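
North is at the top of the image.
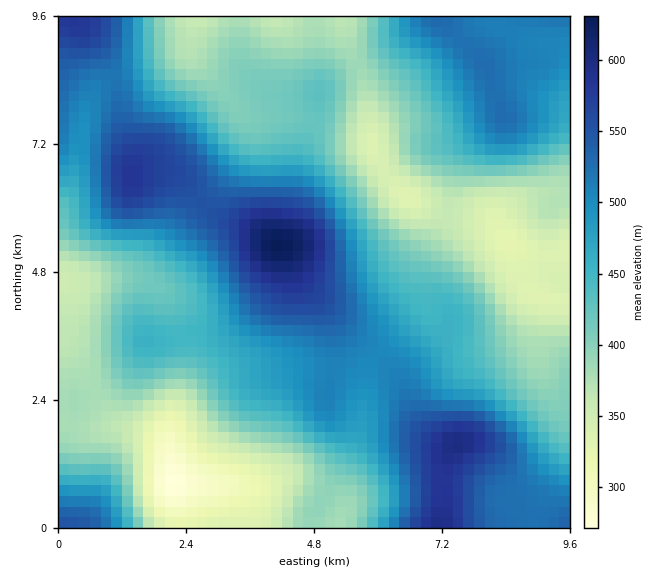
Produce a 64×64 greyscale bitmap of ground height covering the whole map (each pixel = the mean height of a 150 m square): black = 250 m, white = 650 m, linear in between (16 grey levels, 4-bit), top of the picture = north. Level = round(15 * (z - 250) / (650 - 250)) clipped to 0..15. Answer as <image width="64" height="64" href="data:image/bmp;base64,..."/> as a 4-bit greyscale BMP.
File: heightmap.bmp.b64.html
<image width="64" height="64" href="data:image/bmp;base64,Qk12CAAAAAAAAHYAAAAoAAAAQAAAAEAAAAABAAQAAAAAAAAIAAATCwAAEwsAABAAAAAAAAAAAAAAABEREQAiIiIAMzMzAERERABVVVUAZmZmAHd3dwCIiIgAmZmZAKqqqgC7u7sAzMzMAN3d3QDu7u4A////ALu7uqmHVDMzMzMzMzM0RVVVVVZniavM3d3Mu7qqqqq7u7u6qYZUMiIjMzMzMzRFVVVVVWeJq7zd3cu7qqqqqquqqqqYdkMiIiIiMzMzNEVVVVVVZ3iavM3cy7uqqqqqqqqqqZh1QiERIiIiIjMzRFVVVVVneJq8zdzLu6qqqqqqmZmZh2UyERERIiIiIzNEVVVVVmd4mrzN3Mu7qqqqqqqIiIiHZTIRERESIiIjM0RFVWZmZ4iavM3cy7uqqqqqqYd3h3dkMhERESIiIjMzREVWZmZ3iaq8zdzMu7uqqqmZd3d3dlQyERESIiIzMzNERVZmd3iJq7zN3czLu7qqmZhmZmZlVDIhESIjMzM0RERVZnd3iJmrvM3d3My7uqmYiGVVVVVUMiESIjMzREREVVZnd4iJmqu8zd3dzMu6qYh3VVVVVUQyIiIjM0REVVVWZ3iIiImau8zN3d3cy7qZh3dVVVVURDMiIjNERVVWZmZ3iIiImZq7vM3d3dzLqph3dlVVVUREMyIiM0RVZmZmd4iZmZmZmru8zM3dzLupiHZmVVVVRERDMiM0RVZmd3d4iZmZmZmaq7u8zMy7qpiHZmZVVVVVVEQzM0RVZnd3eIiZqqmZmZqru7u7u7qpiHZmZlVVVVVVVEMzRVZneIiIiZmqqZmZmqqqqqqqqZiHZmZmVVVVVVVVRERFZneIiIiZmaqpmZmaqqqqmZmYh3ZmZmZVVVVVZmVVVVVnd4iIiZmZqqqZmaqqqpmYiIh3dmZVZlVVVVZmZmVVZmd4iIiZmZmqqpmZqqqqmYiIh3dmZVVWVVVVZmd3ZmZmd3iIiJmZmaqqqZqqqqmZiIh3dmZVVVZVVVVmd3d3d3d3iIiImZmZqqqqqqqqmZiIh3d2ZVVVVURVVWZ3d3d3d3iIiImZmZqqqqqqqqmZmIiHd2ZlVVVVREVVZ3iIiHd3iIiImZmZqqqqqqqpmZmIiHd3ZlVVVVVERVVneIiIh3iIiImZmaqqqqqqqpmZmIiIh3ZmVVVVVURFVWd4iIh3eIiImZqqqqqruqqqmZmIiIiHdmVVVURERERVZneHd3d3iImaqqu7u7u7qqqZmIiIiId2ZVRERERERFVmd3d3d3eIiZqru7u7u7uqqZmIiIiIh3ZlREREREREVWZ3d3d3d4iZqru7zMzLu7qpmIiHeIh3dlVEMzMzRERFVmd3Znd3iJmru8zMzMy7upmYiHd3h3dmVEMzMzNEREVWZmZmd3eImqu8zMzMzLuqmYiHd3d3dmVUMzMzM0RERVVmZmZ3eImau8zN3dzMu6qYiHd3d3dmVUQzMzMzRERFVWZmZ3d4iaq8zd3d3cy7qZiHd3d3ZmVUQzMzMzNERFVWZmZ3eIiZq7zd3d3dzLupiHd3dmZmVURDMzMzM0RVVWZmd3eIiZqrzN7u7t3cu6mId3ZmZlVURDMzMzMzVVVmZ3d3iImZqrvN3u7u7dy7qYd3ZmZVVURDMzMzMzNWZnd3iIiJmaqrvM3e7u7t3LqZh3ZmVVVUREMzMzMzM2Z3iIiZmZmqqru8zd7u7u3cupiHZmVVVUREMzMzM0RDZ3iJmaqqqqqru8zN3u7u3cy6mHZlVUREREQzMzM0RERneJmquqqqq7u7zM3d3d3dy6mHdlVERERERDMzM0RERHeImru7u7u7u7vMzN3dzMy7qYdlVEM0REREMzM0RFVUd4iavMzLu7u7u7vMzMzMy7qYdmVEMzNERERDM0REVVV3iZq8zMzLu7u7u7u7u7u7qZh2VUMzM0RERERERERFVYiJq7zMzMzMu7u7uqqqqqqZh2ZUQzM0RFVVRERERFVViImrzN3MzMzLu6qqqqqqqZh3ZVRDNERVVVVVVVVVVVWYmavM3czMzMu6qpmZmZmYh3ZVRDRERVVmZmZmZmVVVZmZq8zMzMzMu7qZiIiIiIh3ZlRDNEVWZmZ3d3d3dmZlmZmrvMzMzMu7qpiHd3eIh3ZlVDM0RWZnd3eIiIiHdmapmau8zMzMy7qpiHd3d3d3dmVEMzRVZnd3iImZmYiHd6mZqrvMzMy7qpiHdmZ3d3d2ZUQzRFVmd3eImaqpmYiHqpmqu7u7u7qpiHZmZmZmd3ZlRDNEVWZneImaqqqpmIiqmaq7u7u7qpiHZmZmZmZmdmVURERVZmd4iZqqqqmZiKqZqqu7qqqZiHdmZmZmZmZ2ZVRERVVmZ3iJqqqqqpmIqqmqq7qqmZiHdmZmZmZmZ3dmVERFVmZ3iJmqqqqpmZiqqqqqqpmYh3dmZmZmZmZnd2ZVRFVmZ3eImaqqqqmZmKqqqqqqmId3ZmZmZmZmZnd3ZlVVVWZneImaqqqqqZmZuqqqqqqYd2ZmVWZmZmZmZ3dmVVVWZneImZqqqqqqmZm7qqqqqZh2ZVVVZmZmZmZmdmZVVWZnd4iZqqqqqqqpmbu6qqqph2ZVVVVmZmZmZmZmZlVVZnd4iZmqqqqqqqqZu7u7uqmHZVVVVVZmZmZWZmZlVVZnd4iJmqqqqqqqqqm7u7u6qYdlVVVVVmZVVVVVVVVVVnd4iZmqqqqqqqqqqczMy7uph2VVRVVVVVVVVVVVVVVmd4iZmqqqqqqqqqqqzMzMu6mHZVVEVVVVVVVVVVVVVWZ4iZqqqqqqqqqqqqrMzMy7qYdlVERFVVVVREVVVVRVVniJqqqqqqqqqqqqqszMzLuph2VURERVVVRERFVVVEVWeImqq7qqqqqqqqqq"/>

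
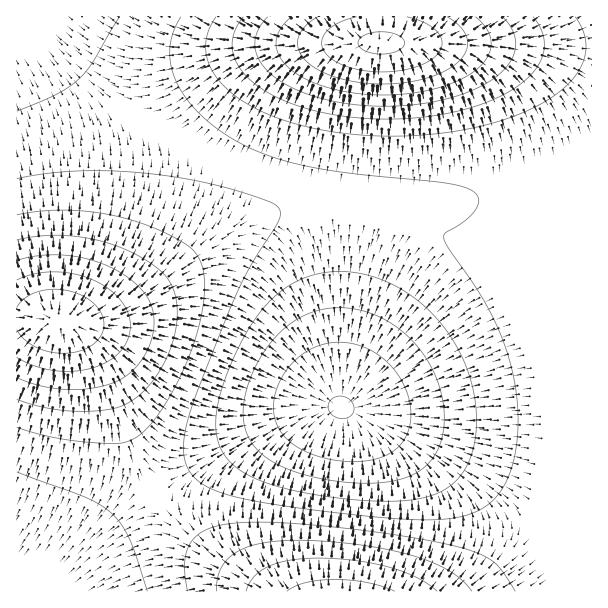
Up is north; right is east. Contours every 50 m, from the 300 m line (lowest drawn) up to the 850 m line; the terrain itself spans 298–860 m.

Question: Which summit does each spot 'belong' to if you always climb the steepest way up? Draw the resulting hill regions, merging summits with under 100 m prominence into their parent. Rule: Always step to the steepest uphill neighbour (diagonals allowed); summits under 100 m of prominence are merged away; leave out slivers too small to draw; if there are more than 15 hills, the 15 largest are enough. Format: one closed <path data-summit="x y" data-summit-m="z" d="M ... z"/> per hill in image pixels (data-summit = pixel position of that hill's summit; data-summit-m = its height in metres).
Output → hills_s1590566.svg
<path data-summit="342 591" data-summit-m="721" d="M591 175l-16 1-57 17-42 7-44 4-46-4-12 2-8 19-11 57-12 93-1 36-33 5-33 12-34 16-50 29-76 53-72 69 547 1z"/><path data-summit="59 321" data-summit-m="797" d="M27 16l-11 1 0 574 28 1 72-70 76-53 50-29 34-16 33-12 33-5 0-197-2-12-7-5-55-13-51-18-41-18-43-24-33-23-29-24z"/><path data-summit="381 42" data-summit-m="860" d="M591 16l-563 1 28 31 39 37 55 39 36 20 41 18 51 18 55 13 7 5 1 208 2-35 12-93 11-57 8-19 12-2 46 4 44-4 42-7 45-13 29-6z"/>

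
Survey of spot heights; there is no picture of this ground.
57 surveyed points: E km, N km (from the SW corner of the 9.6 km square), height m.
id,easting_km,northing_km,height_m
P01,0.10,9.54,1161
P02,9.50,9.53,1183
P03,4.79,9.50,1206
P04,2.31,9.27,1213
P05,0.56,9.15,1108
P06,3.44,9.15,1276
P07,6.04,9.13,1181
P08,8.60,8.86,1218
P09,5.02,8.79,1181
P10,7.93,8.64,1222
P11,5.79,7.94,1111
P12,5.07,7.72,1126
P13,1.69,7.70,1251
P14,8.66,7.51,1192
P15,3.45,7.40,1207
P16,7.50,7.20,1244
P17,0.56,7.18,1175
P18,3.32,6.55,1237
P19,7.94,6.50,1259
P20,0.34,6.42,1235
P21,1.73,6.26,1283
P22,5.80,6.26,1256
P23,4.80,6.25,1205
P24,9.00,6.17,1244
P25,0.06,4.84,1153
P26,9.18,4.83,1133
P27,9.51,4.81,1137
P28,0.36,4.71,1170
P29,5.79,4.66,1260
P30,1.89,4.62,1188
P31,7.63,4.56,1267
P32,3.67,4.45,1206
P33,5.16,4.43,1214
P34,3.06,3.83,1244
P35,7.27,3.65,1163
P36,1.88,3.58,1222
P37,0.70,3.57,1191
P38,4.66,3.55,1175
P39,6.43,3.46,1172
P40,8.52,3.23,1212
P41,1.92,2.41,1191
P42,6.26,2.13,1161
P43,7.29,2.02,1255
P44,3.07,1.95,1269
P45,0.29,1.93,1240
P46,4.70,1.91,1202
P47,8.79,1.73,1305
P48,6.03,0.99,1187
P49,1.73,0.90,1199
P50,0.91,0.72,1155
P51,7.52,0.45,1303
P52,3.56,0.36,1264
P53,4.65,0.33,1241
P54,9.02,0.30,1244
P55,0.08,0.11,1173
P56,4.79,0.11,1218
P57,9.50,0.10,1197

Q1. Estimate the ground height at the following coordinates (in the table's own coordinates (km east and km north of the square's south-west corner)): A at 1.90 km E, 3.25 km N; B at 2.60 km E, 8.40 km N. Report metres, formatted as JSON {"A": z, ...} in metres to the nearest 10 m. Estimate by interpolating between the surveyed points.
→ {"A": 1230, "B": 1240}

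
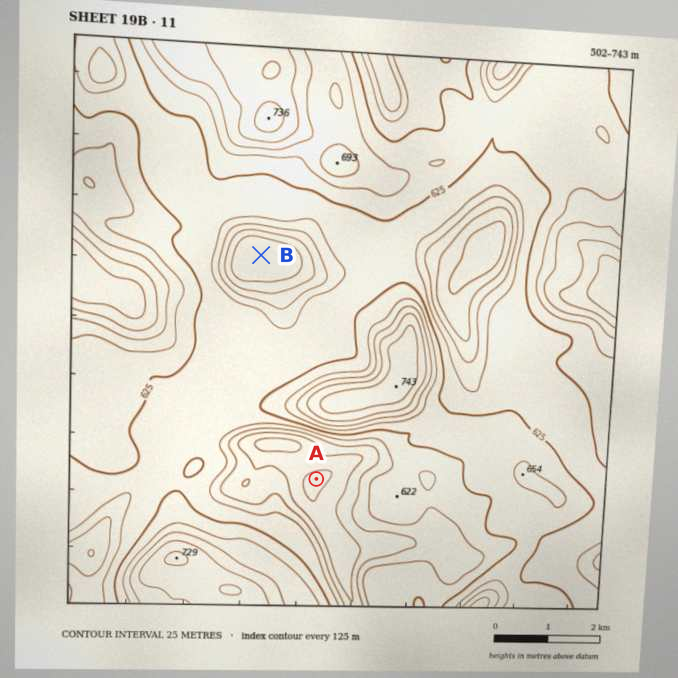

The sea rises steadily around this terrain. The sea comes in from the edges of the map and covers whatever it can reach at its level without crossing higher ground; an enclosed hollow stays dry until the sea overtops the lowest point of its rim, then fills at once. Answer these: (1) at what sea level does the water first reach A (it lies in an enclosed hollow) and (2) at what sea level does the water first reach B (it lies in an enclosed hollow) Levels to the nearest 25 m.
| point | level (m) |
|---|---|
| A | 550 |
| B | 625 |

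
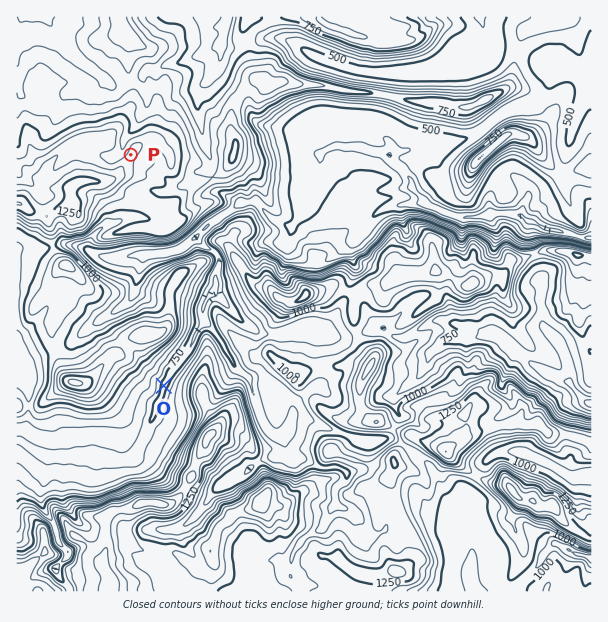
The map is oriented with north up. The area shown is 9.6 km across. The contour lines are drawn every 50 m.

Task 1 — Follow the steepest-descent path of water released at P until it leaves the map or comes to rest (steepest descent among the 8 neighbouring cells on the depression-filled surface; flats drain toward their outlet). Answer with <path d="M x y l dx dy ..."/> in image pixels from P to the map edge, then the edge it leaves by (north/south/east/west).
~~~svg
<path d="M131 155l-8-8 0-6 2-3 10-10 2-5 3-3 7-15 0-10-1-2 0-9-3-4 0-6 4-5 9 2 9-6 15-2 8-4 12-3 12-6 3-3 4-2 0-3 5-6 0-9 1-1 0-3 3-6"/>
exit: north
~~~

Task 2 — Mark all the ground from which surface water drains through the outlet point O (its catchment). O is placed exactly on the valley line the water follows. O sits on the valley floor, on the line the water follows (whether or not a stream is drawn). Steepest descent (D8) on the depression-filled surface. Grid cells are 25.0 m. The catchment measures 8.355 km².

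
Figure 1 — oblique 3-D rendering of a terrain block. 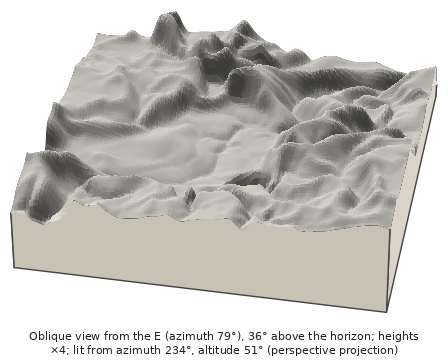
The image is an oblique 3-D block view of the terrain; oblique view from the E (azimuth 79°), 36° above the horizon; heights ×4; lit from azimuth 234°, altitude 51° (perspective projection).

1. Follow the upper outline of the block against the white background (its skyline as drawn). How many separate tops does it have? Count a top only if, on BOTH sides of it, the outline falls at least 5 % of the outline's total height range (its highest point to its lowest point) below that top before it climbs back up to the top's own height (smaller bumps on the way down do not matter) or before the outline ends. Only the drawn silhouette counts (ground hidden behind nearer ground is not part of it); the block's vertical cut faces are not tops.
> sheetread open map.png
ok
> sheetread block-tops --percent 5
2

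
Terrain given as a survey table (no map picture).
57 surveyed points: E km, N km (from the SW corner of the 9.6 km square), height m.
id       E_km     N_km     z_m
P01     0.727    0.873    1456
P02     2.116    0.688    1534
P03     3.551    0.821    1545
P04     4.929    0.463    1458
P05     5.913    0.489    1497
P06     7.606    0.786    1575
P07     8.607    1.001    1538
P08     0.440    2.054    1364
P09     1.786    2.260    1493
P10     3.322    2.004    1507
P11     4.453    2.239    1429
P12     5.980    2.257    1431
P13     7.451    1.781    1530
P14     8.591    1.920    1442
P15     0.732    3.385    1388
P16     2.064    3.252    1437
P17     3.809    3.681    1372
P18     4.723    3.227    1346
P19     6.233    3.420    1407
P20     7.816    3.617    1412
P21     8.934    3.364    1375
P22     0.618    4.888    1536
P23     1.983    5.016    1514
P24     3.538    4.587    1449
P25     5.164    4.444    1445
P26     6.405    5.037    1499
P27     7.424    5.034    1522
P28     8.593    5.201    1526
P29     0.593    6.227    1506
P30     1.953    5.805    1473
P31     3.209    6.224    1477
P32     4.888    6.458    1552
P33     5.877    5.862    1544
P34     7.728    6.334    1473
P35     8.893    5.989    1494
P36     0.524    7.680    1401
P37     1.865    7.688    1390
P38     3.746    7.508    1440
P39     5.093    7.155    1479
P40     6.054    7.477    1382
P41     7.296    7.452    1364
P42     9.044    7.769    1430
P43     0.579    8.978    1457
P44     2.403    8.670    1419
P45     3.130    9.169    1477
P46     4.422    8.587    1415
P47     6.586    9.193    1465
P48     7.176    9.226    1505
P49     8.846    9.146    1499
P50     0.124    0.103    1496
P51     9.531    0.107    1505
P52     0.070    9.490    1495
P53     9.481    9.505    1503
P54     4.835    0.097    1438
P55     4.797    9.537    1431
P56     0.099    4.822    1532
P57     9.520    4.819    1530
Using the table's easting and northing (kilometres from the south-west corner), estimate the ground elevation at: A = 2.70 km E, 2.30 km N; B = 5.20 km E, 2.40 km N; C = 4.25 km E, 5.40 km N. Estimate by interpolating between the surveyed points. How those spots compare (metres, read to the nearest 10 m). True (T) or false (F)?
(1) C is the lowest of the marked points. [F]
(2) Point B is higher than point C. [F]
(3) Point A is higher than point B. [T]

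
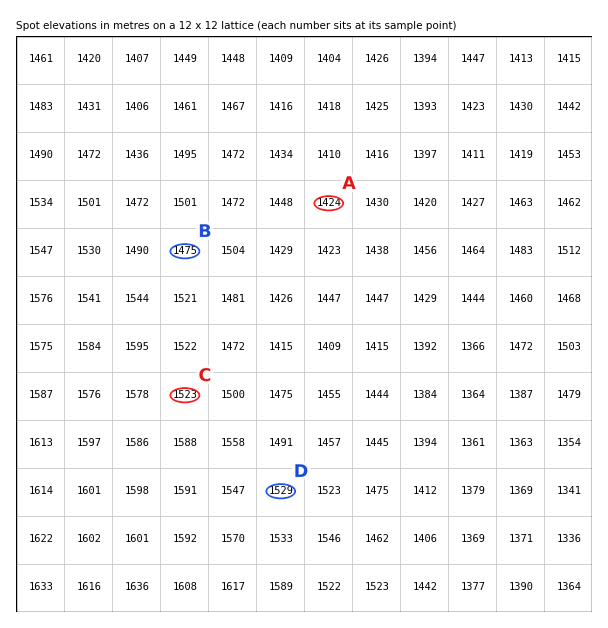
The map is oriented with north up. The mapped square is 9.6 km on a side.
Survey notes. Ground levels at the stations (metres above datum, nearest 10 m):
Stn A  1420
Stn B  1480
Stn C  1520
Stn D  1530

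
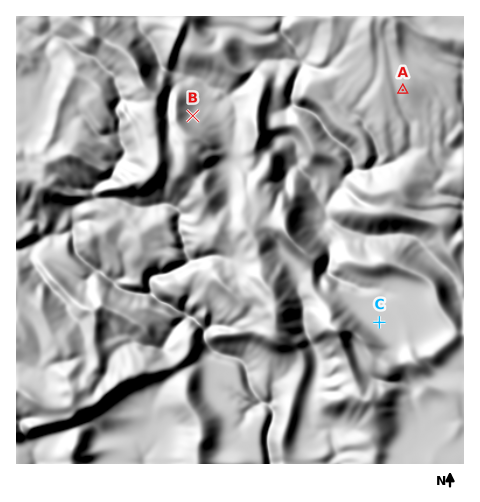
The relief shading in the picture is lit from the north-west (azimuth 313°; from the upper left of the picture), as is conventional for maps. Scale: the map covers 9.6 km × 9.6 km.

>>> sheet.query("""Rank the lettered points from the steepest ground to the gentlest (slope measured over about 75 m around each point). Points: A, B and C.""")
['B', 'A', 'C']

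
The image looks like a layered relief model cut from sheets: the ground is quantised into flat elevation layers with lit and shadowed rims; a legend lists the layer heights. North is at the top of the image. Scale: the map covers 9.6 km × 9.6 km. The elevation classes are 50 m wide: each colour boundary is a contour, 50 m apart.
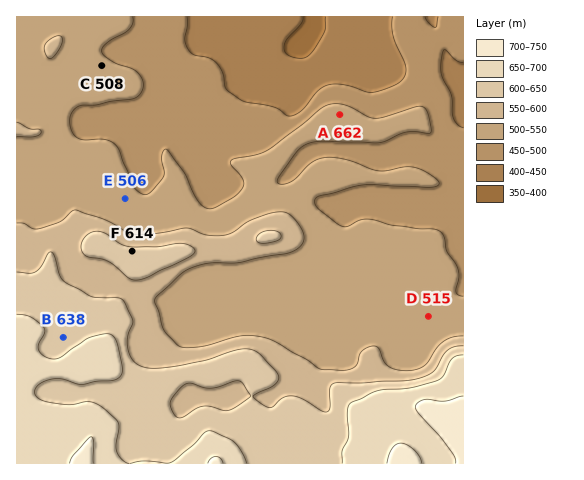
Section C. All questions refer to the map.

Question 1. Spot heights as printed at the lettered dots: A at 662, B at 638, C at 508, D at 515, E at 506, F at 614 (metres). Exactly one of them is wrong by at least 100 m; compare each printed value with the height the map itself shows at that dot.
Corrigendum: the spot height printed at A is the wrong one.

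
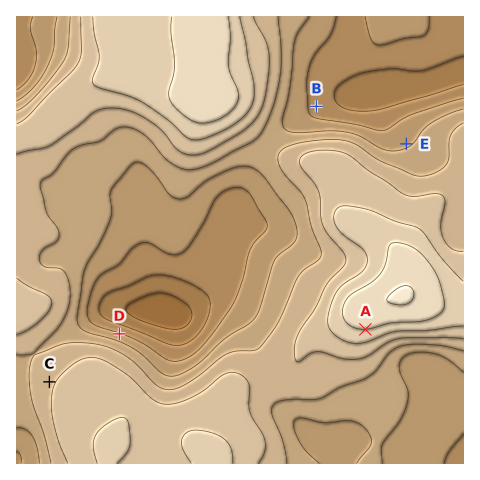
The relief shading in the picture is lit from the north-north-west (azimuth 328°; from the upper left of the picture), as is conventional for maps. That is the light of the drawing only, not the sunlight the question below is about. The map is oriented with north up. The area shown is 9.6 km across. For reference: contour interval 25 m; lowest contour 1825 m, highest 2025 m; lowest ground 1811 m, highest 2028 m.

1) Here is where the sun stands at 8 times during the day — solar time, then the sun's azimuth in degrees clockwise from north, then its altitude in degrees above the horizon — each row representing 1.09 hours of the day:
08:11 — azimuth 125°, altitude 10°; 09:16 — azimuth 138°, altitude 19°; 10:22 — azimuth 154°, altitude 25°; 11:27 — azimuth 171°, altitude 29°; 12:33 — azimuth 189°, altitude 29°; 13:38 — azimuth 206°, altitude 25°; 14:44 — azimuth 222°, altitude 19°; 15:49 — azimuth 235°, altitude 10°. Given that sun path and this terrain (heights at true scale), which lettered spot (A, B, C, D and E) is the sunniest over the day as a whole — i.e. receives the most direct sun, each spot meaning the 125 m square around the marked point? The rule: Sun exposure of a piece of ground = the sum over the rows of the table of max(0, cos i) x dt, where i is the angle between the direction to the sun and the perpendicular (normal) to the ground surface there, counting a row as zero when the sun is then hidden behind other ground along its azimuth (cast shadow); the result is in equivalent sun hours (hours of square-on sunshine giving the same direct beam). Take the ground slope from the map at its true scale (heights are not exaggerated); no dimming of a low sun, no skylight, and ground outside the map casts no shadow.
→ A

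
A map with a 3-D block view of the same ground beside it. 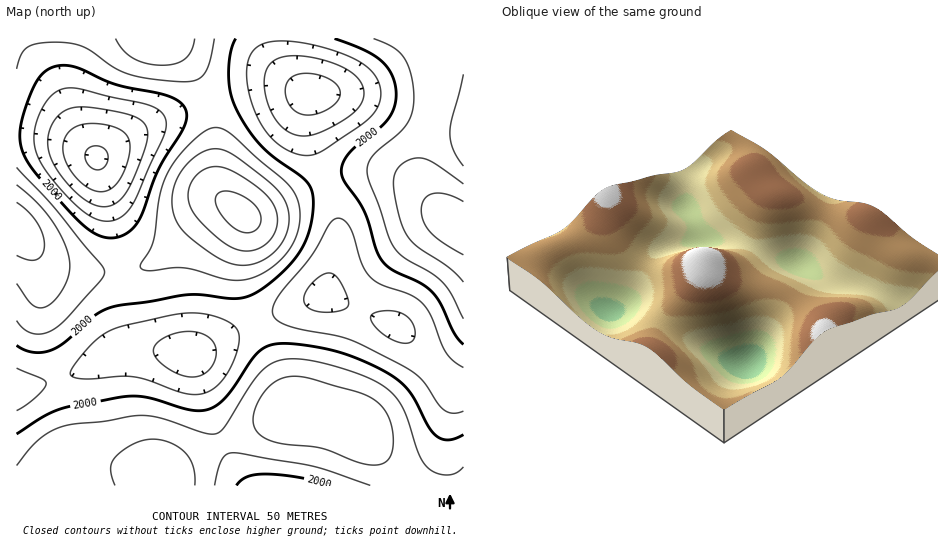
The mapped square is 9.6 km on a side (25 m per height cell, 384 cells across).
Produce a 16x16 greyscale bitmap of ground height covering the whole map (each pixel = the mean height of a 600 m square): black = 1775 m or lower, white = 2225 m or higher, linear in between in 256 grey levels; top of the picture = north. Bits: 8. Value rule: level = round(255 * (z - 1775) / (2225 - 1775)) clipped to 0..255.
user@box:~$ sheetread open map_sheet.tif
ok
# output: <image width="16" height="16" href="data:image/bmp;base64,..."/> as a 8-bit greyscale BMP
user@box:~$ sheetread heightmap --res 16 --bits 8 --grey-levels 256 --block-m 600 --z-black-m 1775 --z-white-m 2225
<image width="16" height="16" href="data:image/bmp;base64,Qk02BQAAAAAAADYEAAAoAAAAEAAAABAAAAABAAgAAAAAAAABAAATCwAAEwsAAAABAAAAAAAAAAAAAAEBAQACAgIAAwMDAAQEBAAFBQUABgYGAAcHBwAICAgACQkJAAoKCgALCwsADAwMAA0NDQAODg4ADw8PABAQEAAREREAEhISABMTEwAUFBQAFRUVABYWFgAXFxcAGBgYABkZGQAaGhoAGxsbABwcHAAdHR0AHh4eAB8fHwAgICAAISEhACIiIgAjIyMAJCQkACUlJQAmJiYAJycnACgoKAApKSkAKioqACsrKwAsLCwALS0tAC4uLgAvLy8AMDAwADExMQAyMjIAMzMzADQ0NAA1NTUANjY2ADc3NwA4ODgAOTk5ADo6OgA7OzsAPDw8AD09PQA+Pj4APz8/AEBAQABBQUEAQkJCAENDQwBEREQARUVFAEZGRgBHR0cASEhIAElJSQBKSkoAS0tLAExMTABNTU0ATk5OAE9PTwBQUFAAUVFRAFJSUgBTU1MAVFRUAFVVVQBWVlYAV1dXAFhYWABZWVkAWlpaAFtbWwBcXFwAXV1dAF5eXgBfX18AYGBgAGFhYQBiYmIAY2NjAGRkZABlZWUAZmZmAGdnZwBoaGgAaWlpAGpqagBra2sAbGxsAG1tbQBubm4Ab29vAHBwcABxcXEAcnJyAHNzcwB0dHQAdXV1AHZ2dgB3d3cAeHh4AHl5eQB6enoAe3t7AHx8fAB9fX0Afn5+AH9/fwCAgIAAgYGBAIKCggCDg4MAhISEAIWFhQCGhoYAh4eHAIiIiACJiYkAioqKAIuLiwCMjIwAjY2NAI6OjgCPj48AkJCQAJGRkQCSkpIAk5OTAJSUlACVlZUAlpaWAJeXlwCYmJgAmZmZAJqamgCbm5sAnJycAJ2dnQCenp4An5+fAKCgoAChoaEAoqKiAKOjowCkpKQApaWlAKampgCnp6cAqKioAKmpqQCqqqoAq6urAKysrACtra0Arq6uAK+vrwCwsLAAsbGxALKysgCzs7MAtLS0ALW1tQC2trYAt7e3ALi4uAC5ubkAurq6ALu7uwC8vLwAvb29AL6+vgC/v78AwMDAAMHBwQDCwsIAw8PDAMTExADFxcUAxsbGAMfHxwDIyMgAycnJAMrKygDLy8sAzMzMAM3NzQDOzs4Az8/PANDQ0ADR0dEA0tLSANPT0wDU1NQA1dXVANbW1gDX19cA2NjYANnZ2QDa2toA29vbANzc3ADd3d0A3t7eAN/f3wDg4OAA4eHhAOLi4gDj4+MA5OTkAOXl5QDm5uYA5+fnAOjo6ADp6ekA6urqAOvr6wDs7OwA7e3tAO7u7gDv7+8A8PDwAPHx8QDy8vIA8/PzAPT09AD19fUA9vb2APf39wD4+PgA+fn5APr6+gD7+/sA/Pz8AP39/QD+/v4A////AKOsr7rLzLOUhYaPnq2toZuXq6+xurinn6q2usDGtpSFdImSl5uTiJW3zMrIx66CaV9pbXFxY1t1pMHBuKyQa1lzcGFYUUE9WIObmo57YlZimpN1YlhMSlptbmZeUURQebWxlYN9dXJ3dF1HRUxQZJHHwaaYmJaXoZ16UUlgd46u2sKcjJektc3VrXBXcZq60teocmSEr9Lv88eEZX6t0uOvcDk2bLDe79+yg3eRt87OfkAUGU+Uxcysgm56mLK8rGw4HSFBcZuhflVJXHuaqpt4UUZOXHOLiWM3JjNUgKOfiXFzhpWdmoNYMyYzU4CkpZiRmK3Cxa6HY1FTZH6XpqQ="/>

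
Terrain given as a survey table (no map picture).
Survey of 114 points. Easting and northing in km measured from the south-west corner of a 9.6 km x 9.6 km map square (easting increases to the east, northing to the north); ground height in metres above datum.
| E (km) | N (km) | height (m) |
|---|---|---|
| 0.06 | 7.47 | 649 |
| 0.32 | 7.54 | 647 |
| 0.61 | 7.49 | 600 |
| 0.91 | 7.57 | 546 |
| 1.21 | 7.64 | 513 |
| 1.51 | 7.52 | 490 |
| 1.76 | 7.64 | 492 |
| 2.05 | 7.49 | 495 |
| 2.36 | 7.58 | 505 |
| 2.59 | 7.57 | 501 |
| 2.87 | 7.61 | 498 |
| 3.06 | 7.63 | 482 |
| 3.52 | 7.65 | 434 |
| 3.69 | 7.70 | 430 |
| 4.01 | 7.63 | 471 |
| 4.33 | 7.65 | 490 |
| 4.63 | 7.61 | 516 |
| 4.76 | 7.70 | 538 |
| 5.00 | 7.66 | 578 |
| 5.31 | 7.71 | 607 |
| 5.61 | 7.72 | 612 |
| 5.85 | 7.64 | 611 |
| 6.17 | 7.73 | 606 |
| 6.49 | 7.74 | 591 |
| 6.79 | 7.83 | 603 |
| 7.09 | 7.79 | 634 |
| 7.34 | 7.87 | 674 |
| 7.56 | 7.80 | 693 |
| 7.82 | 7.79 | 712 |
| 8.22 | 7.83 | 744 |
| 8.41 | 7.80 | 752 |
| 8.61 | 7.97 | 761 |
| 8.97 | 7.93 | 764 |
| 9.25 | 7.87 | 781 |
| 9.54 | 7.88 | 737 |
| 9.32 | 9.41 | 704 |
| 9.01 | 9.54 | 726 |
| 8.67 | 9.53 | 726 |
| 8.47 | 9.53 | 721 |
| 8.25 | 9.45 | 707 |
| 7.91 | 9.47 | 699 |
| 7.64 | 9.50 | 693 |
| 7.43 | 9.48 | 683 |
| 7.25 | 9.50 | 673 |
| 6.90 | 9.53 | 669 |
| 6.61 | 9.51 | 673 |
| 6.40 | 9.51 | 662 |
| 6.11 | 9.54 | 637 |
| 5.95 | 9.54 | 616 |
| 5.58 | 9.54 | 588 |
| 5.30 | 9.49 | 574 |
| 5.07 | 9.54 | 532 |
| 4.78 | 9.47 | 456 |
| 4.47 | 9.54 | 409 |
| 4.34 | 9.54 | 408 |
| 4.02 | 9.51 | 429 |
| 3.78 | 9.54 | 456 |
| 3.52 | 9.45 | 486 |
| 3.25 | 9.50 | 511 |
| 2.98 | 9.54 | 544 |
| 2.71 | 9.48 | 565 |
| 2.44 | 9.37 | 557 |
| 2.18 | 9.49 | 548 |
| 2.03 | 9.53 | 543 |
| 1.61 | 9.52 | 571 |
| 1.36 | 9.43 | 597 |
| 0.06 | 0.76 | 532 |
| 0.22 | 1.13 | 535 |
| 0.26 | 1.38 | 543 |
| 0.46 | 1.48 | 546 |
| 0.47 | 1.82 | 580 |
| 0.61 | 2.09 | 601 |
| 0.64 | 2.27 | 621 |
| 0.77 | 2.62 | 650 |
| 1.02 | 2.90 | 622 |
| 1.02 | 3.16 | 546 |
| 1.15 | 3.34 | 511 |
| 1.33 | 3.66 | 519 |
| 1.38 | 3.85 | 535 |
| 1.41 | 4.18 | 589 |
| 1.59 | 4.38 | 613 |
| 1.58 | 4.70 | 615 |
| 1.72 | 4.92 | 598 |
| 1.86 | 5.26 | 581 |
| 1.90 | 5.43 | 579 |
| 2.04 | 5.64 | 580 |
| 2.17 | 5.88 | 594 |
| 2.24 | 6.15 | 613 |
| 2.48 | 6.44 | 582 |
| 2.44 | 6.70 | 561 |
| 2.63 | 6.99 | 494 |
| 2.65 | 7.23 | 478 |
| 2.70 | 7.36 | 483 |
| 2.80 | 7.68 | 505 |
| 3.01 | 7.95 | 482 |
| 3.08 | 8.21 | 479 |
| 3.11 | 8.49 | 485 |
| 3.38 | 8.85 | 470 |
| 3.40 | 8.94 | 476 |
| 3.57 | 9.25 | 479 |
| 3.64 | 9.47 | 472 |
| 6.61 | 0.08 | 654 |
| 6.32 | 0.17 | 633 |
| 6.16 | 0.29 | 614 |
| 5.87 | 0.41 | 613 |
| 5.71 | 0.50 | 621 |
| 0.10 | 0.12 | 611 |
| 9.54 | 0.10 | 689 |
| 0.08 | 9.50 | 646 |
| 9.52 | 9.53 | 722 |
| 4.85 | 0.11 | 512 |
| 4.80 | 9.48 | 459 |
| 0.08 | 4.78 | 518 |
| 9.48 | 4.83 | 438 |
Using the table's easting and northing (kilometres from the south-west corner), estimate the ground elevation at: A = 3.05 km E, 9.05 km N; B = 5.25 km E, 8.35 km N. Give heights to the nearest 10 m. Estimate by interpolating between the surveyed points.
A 520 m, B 560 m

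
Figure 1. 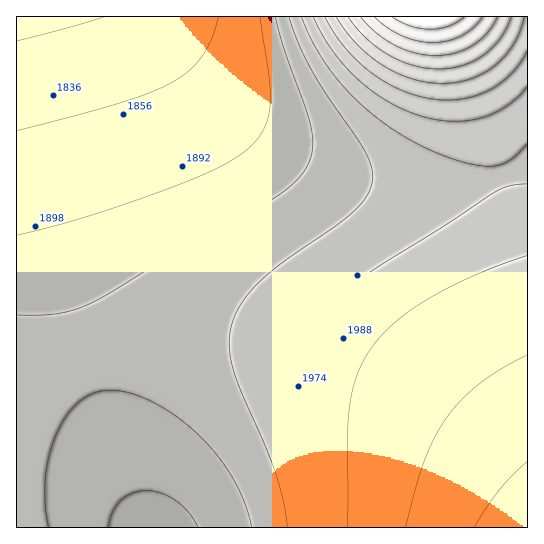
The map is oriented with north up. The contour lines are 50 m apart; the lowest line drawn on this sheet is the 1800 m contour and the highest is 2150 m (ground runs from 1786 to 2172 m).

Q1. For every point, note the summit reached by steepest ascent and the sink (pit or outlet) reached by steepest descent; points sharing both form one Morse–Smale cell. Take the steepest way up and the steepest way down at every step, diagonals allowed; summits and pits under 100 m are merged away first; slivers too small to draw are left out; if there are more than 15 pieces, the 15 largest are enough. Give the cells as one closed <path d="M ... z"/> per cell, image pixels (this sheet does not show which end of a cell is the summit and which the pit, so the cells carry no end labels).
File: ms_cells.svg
<path d="M149 16l-133 1 0 81 20 83 59 210 30 88 22 48 380 1 1-361-45 14-33 6-53 0-20-3-58-16-45-23-47-34-42-44z"/><path d="M527 16l-377 0-1 2 36 49 30 32 28 25 38 25 38 19 44 13 34 6 53 0 49-10 29-11z"/><path d="M17 99l-1 428 130 1-34-85-28-86-39-140z"/>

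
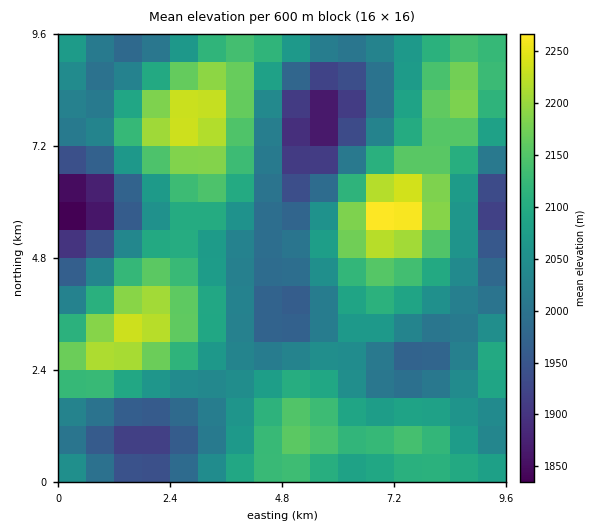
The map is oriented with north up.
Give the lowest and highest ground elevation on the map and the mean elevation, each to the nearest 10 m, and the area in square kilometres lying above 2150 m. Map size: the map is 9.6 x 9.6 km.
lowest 1810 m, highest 2280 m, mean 2060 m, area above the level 16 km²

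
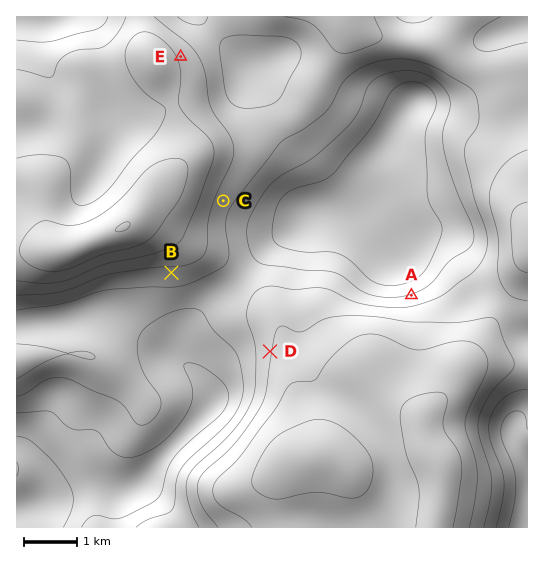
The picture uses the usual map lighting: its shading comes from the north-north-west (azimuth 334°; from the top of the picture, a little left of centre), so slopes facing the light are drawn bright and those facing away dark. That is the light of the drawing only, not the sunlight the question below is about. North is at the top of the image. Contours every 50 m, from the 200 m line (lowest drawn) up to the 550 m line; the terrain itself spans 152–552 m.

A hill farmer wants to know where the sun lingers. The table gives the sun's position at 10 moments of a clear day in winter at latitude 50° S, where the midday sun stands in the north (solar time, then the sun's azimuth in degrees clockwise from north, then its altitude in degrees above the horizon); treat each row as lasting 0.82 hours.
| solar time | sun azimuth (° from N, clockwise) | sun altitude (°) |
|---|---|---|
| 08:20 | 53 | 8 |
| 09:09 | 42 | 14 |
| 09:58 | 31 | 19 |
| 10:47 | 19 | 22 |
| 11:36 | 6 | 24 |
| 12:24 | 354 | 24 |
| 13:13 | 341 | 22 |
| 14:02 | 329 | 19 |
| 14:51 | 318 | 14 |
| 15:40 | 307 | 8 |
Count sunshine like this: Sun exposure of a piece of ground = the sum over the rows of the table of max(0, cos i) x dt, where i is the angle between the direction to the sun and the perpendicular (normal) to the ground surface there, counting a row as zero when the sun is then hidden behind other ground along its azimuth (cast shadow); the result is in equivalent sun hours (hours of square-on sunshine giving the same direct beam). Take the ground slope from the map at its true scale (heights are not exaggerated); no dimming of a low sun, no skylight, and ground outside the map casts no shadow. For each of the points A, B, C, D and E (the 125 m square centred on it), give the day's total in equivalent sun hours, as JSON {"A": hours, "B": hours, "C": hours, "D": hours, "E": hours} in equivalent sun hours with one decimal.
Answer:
{"A": 3.8, "B": 1.5, "C": 2.0, "D": 2.5, "E": 2.8}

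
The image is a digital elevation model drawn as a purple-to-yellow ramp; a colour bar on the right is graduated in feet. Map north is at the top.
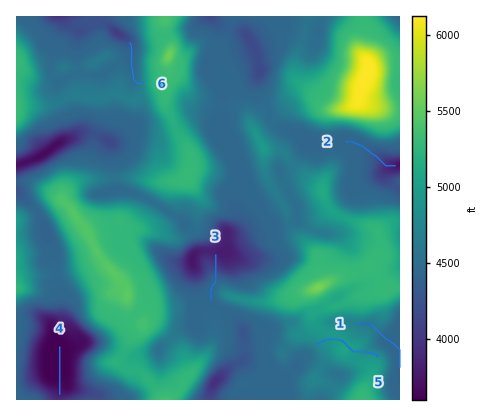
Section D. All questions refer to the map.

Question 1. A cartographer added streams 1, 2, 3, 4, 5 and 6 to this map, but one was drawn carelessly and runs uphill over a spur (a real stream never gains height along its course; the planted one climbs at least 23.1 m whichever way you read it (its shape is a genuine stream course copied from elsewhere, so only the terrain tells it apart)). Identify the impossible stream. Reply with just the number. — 5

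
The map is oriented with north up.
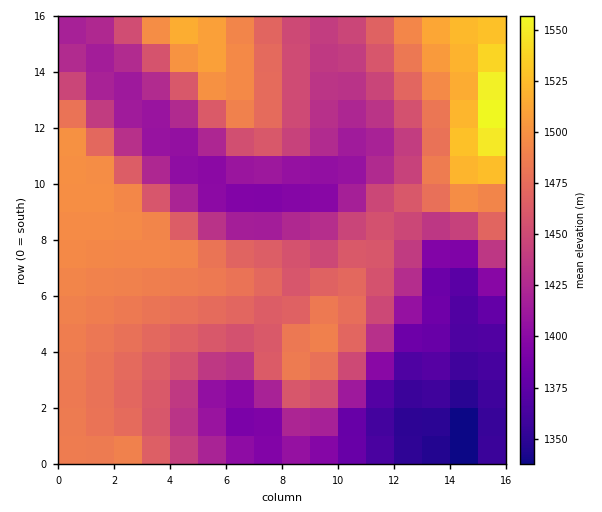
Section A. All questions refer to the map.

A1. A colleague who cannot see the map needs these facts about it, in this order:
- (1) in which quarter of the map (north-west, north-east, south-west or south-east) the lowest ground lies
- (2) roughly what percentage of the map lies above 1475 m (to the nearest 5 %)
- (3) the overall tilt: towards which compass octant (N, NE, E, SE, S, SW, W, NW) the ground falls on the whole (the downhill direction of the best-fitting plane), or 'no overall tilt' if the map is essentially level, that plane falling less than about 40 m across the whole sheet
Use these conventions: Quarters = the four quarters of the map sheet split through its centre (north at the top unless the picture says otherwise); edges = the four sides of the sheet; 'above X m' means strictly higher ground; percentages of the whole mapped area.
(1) Look to the south-east quarter for the lowest ground.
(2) Ground above 1475 m makes up about 35 % of the sheet.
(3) On the whole the ground falls towards the south-east.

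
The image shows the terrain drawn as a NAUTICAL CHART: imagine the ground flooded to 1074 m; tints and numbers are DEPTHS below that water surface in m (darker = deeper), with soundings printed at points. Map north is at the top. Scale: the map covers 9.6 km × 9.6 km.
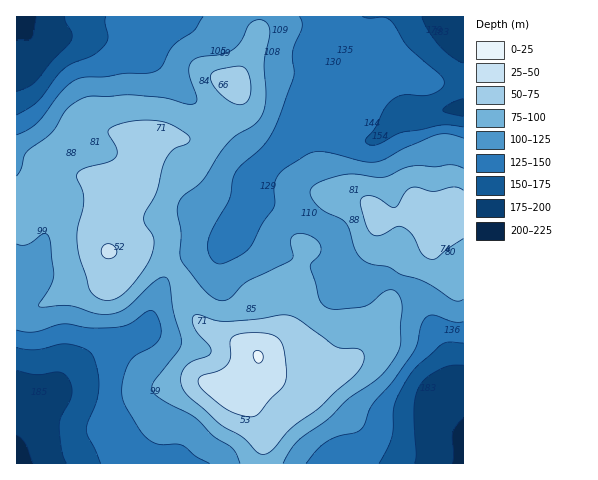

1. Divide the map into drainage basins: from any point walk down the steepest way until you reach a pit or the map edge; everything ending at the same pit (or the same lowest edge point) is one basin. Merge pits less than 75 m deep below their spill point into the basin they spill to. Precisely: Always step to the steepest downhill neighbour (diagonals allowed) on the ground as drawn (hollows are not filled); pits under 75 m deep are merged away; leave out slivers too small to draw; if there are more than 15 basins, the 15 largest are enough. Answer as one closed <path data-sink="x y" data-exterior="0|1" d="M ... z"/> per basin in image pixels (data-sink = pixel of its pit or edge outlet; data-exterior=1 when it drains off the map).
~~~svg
<path data-sink="463 17" data-exterior="1" d="M463 16l-203 0-1 18-4 11-21 38 0 15-13 21-12 11-16 8-10 0-9-3-15 0-16 6-2 2 0 21-3 10-22 6-14 9-1 31 7 31 14 3 24-1 22 10 11 13 11 30 9 16 8 7 29 13 20 11 3 3 2 12 24 18 10 4 11 2 35-21 33-32 8-13 7-17 5-26 8-16 27-22 13-21 10-6 12-2z"/><path data-sink="17 463" data-exterior="1" d="M71 175l-12 1-14 6-19 15-6 11-4 1 0 254 246 1 1-32-11-25-4-12 0-11 10-19 1-9-21-13-31-14-8-7-9-16-11-30-11-13-22-10-24 1-13-2-8-32 0-33-9-8z"/><path data-sink="17 17" data-exterior="1" d="M259 16l-242 0-1 192 4 0 6-11 15-13 18-8 12-1 14 2 11 5 6 8 14-10 21-4 4-12 0-21 2-2 16-6 15 0 9 3 10 0 16-8 17-17 8-15 0-15 12-20 13-29z"/><path data-sink="463 463" data-exterior="1" d="M463 217l-11 1-10 6-13 21-27 22-8 16-5 26-7 17-8 13-33 32-27 17-14 4-15-6-16-11-11-13-10 22 0 11 4 12 11 25 0 32 201-1z"/>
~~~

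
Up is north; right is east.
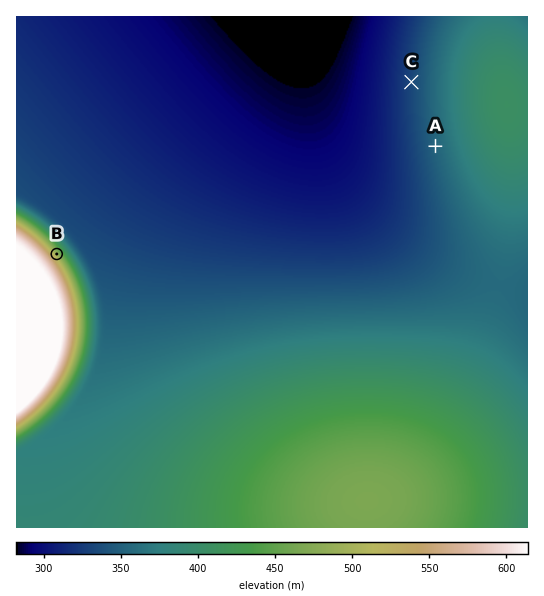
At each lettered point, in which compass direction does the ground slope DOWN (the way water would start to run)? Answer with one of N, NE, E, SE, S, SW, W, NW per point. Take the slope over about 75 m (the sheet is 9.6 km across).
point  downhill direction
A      W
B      NE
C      W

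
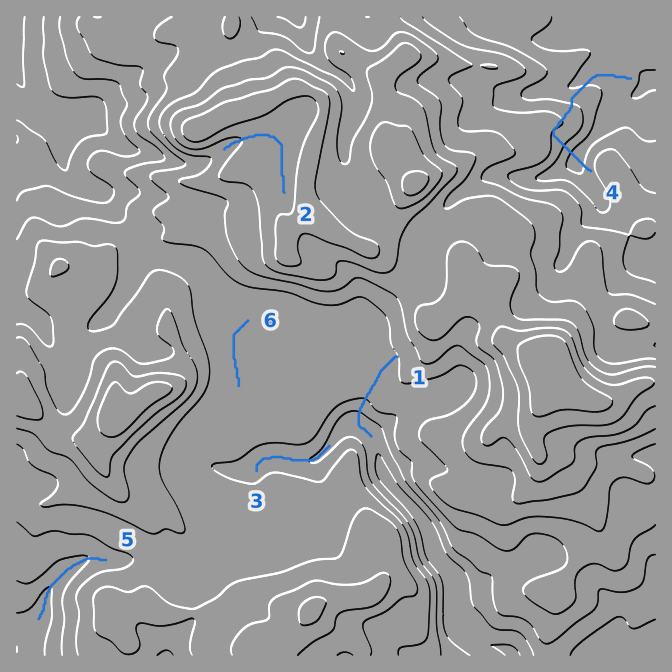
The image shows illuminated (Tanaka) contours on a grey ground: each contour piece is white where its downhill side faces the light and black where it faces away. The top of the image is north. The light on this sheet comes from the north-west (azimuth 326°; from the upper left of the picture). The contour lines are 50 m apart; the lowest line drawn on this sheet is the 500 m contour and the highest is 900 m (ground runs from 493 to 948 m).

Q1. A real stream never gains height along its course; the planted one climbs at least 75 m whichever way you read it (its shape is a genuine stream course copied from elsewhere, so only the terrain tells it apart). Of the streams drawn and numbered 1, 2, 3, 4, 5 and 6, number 4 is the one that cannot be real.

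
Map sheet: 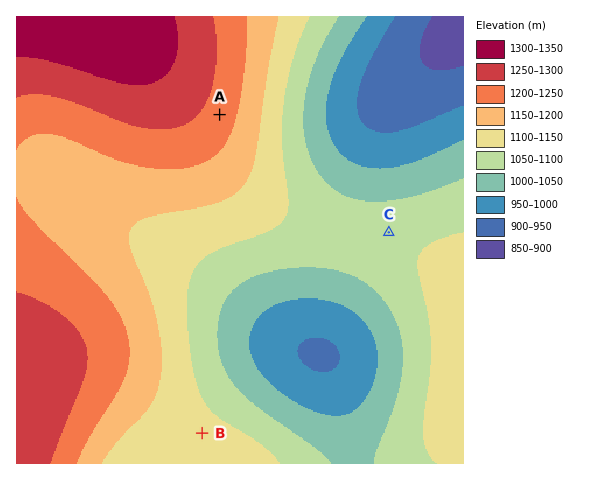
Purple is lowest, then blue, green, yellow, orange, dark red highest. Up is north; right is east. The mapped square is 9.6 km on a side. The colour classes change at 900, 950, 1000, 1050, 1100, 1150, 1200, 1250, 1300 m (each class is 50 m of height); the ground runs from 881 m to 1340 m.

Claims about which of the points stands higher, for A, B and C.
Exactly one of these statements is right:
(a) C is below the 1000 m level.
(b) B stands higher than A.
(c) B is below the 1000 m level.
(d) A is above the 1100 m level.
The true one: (d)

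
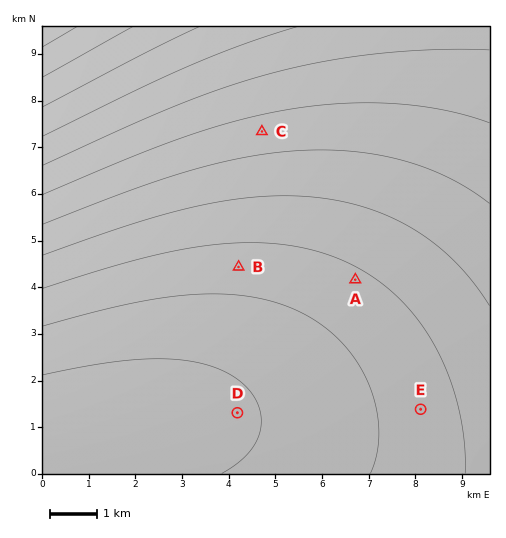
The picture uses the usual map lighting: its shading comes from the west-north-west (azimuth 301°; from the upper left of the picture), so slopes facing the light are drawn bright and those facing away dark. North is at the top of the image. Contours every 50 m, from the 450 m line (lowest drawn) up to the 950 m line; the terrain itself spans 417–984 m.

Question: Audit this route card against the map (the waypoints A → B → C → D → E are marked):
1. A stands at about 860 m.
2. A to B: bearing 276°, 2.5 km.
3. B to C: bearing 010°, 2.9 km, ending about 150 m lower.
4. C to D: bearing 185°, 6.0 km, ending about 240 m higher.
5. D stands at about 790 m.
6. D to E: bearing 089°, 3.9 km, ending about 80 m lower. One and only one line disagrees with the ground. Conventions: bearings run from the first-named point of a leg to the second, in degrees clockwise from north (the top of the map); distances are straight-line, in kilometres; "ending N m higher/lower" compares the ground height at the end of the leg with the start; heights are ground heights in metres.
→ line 5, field height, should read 960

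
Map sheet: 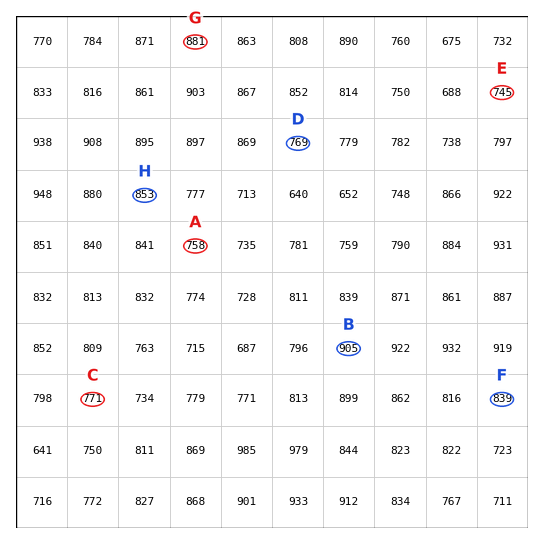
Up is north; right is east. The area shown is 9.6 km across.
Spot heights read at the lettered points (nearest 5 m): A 760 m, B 905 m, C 770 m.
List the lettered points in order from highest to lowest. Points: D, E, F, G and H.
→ G H F D E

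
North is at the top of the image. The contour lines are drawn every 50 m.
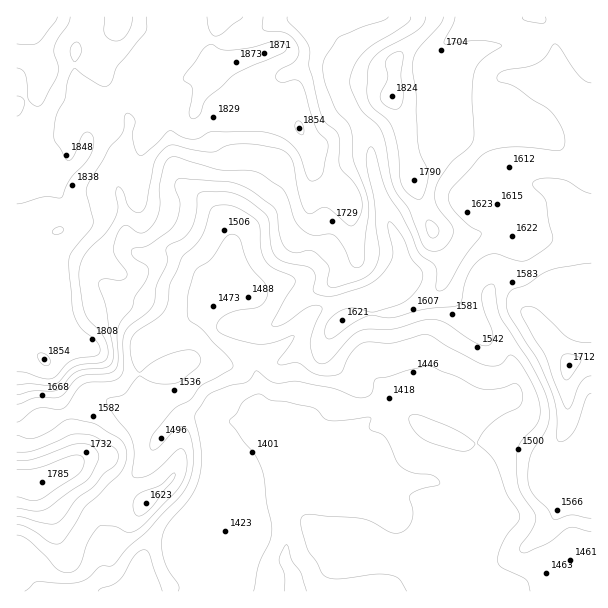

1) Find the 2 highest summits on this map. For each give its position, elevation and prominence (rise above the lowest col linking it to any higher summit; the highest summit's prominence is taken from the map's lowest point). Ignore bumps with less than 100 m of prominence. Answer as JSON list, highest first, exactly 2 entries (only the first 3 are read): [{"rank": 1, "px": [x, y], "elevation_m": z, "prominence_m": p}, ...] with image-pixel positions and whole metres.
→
[{"rank": 1, "px": [392, 96], "elevation_m": 1824, "prominence_m": 130}, {"rank": 2, "px": [42, 482], "elevation_m": 1785, "prominence_m": 188}]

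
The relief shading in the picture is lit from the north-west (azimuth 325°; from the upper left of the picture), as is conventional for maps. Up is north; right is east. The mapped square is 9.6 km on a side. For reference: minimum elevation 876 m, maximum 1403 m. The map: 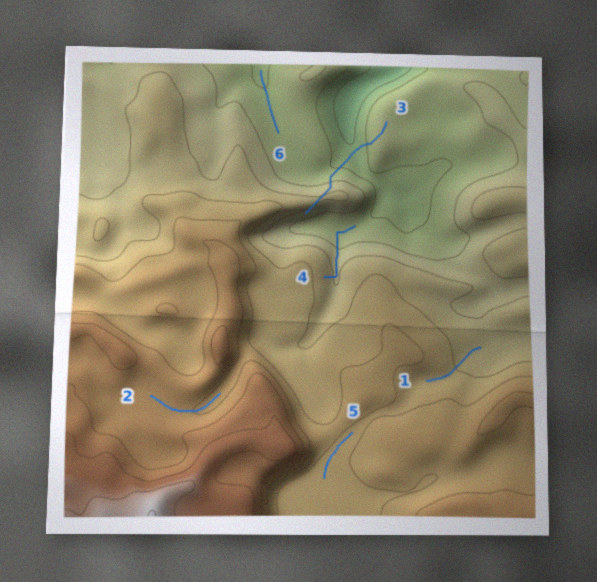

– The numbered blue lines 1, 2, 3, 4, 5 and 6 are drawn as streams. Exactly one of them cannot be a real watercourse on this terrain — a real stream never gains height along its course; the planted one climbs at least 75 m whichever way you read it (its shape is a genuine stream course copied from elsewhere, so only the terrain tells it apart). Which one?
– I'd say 3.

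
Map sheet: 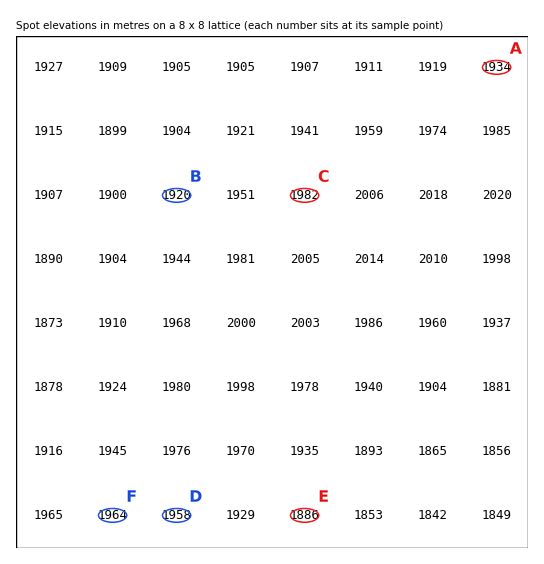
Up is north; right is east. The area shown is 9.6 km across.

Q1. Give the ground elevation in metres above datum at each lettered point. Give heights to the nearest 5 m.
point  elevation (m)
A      1935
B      1920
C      1980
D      1960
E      1885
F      1965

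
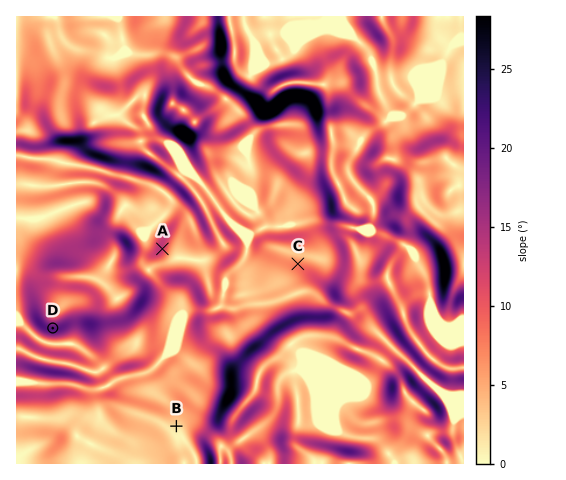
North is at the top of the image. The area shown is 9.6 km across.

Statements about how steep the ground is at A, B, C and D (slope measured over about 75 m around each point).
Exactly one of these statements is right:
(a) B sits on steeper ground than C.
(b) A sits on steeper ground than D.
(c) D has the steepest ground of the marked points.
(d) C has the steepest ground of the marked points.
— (c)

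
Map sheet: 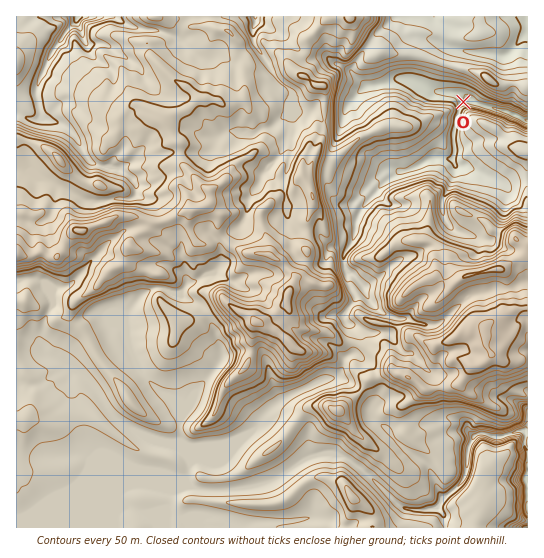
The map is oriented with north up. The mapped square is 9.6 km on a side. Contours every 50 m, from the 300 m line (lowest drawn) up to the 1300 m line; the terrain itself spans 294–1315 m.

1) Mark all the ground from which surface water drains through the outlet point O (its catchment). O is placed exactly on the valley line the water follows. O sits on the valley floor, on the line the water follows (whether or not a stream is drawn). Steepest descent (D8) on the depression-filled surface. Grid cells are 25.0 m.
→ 17.081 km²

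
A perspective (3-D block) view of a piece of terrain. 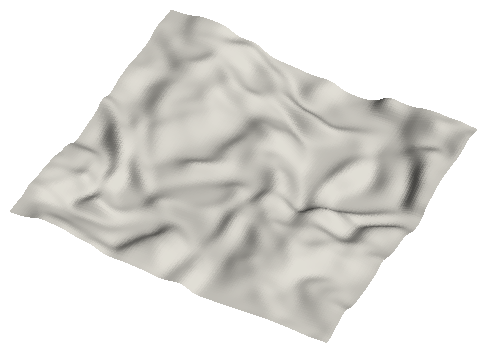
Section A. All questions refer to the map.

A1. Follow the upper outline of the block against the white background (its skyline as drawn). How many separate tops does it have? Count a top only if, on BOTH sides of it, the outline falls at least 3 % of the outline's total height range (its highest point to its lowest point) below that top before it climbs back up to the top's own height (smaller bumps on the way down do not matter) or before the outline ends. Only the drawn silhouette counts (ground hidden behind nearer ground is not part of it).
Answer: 1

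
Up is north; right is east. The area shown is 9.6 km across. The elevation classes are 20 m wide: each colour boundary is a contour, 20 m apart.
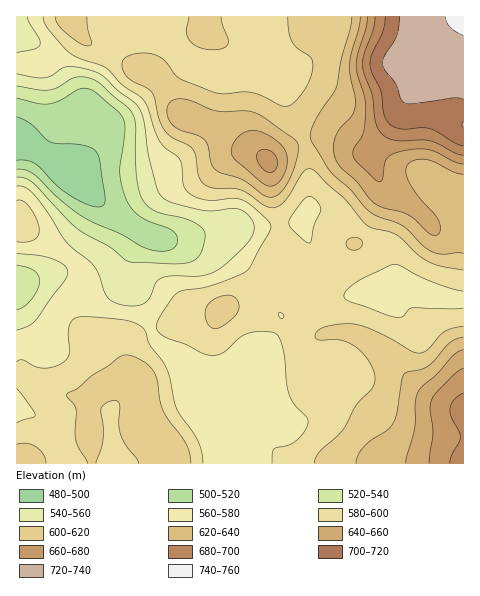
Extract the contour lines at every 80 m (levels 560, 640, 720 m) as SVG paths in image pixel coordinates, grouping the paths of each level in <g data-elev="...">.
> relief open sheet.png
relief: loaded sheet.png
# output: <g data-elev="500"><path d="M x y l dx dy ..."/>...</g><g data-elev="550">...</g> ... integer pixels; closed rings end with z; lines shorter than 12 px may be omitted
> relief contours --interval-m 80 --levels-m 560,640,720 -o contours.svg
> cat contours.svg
<g data-elev="560"><path d="M17 253l23 3 13 3 11 6 4 7-3 8-29 40-8 6-11 4"/><path d="M17 74l17 3 11 1 7-2 11-8 7-2 19 4 13 5 16 16 16 12 6 7 4 13 7 42 6 24 5 8 12 6 29 7 11 1 18-3 7 1 7 4 5 5 3 6 0 6-3 8-6 8-18 17-10 7-16 6-28 0-11 2-6 5-6 14-5 6-9 3-13-1-10-3-6-5-12-30-29-26-17-27-15-19-9-8-8-1"/><path d="M27 17l3 7 9 15 1 6-6 4-17 4"/></g><g data-elev="640"><path d="M463 350l-10 6-15 17-15 13-5 6-3 11-1 27-8 33"/><path d="M267 186l9-1 7-9 4-12-1-12-7-9-13-9-11-4-10 2-6 4-5 7-3 7 1 5 5 6 22 20z"/><path d="M360 17l-1 10-8 26-1 11 0 12 5 21 0 9-2 9-13 14-5 10-1 13 4 12 18 17 19 22 8 5 26 7 19 18 6 3 4-1 2-4-1-9-4-7-15-16-10-14-4-11 1-8 7-6 12-1 9 3 19 10 9 2"/></g><g data-elev="720"><path d="M399 17l-2 18-13 21-1 7 2 7 11 14 6 17 3 2 6 1 42-6 10 1"/></g>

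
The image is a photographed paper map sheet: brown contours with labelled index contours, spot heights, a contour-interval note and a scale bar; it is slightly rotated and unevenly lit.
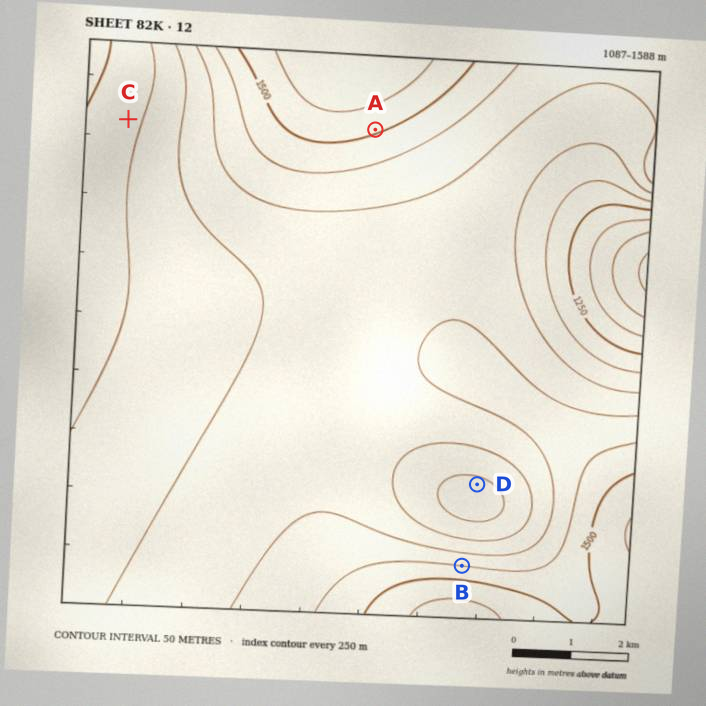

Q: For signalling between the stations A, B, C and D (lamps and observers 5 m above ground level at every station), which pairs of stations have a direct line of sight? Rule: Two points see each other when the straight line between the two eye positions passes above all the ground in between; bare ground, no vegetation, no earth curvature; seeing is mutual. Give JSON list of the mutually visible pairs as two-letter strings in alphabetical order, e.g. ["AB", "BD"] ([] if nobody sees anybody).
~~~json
["AB", "BD"]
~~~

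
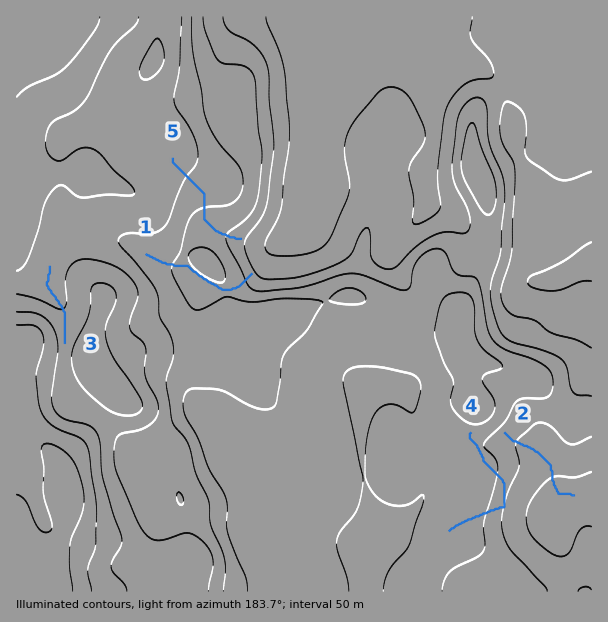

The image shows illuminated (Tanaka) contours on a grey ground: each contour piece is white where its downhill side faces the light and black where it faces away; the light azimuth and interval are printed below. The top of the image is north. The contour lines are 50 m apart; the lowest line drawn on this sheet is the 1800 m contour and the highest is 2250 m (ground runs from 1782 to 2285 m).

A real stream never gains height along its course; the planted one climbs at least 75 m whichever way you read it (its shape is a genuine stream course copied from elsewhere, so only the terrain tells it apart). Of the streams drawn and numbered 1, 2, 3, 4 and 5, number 4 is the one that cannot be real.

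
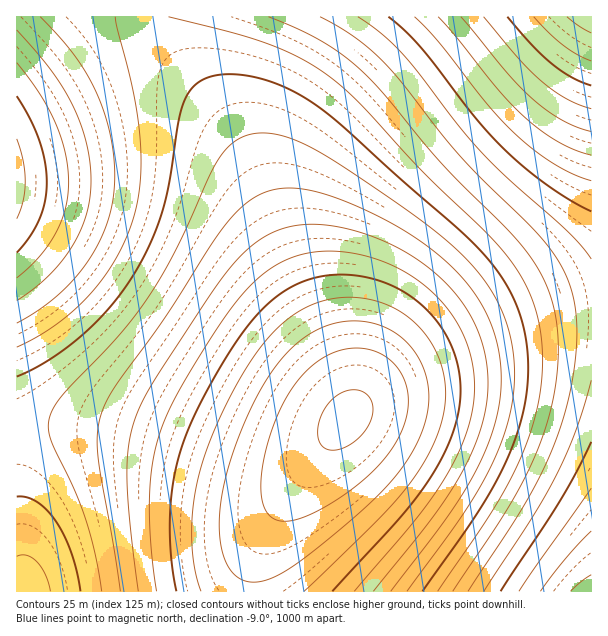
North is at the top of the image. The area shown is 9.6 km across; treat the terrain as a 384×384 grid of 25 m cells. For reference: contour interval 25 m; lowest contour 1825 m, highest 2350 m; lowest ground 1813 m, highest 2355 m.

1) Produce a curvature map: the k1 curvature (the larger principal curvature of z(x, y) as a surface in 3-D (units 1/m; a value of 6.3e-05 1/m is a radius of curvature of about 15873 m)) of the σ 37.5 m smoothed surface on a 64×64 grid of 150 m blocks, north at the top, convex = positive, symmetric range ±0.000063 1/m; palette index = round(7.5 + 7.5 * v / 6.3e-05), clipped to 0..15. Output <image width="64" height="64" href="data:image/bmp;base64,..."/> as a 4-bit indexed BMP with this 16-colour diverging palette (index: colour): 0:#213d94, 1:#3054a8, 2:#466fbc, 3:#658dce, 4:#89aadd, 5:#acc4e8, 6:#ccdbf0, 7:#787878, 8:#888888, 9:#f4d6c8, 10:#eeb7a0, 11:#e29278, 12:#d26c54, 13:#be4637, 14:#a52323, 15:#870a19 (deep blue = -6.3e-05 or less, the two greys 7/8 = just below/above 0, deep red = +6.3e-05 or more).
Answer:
<image width="64" height="64" href="data:image/bmp;base64,Qk12CAAAAAAAAHYAAAAoAAAAQAAAAEAAAAABAAQAAAAAAAAIAAATCwAAEwsAABAAAAAAAAAAlD0hAKhUMAC8b0YAzo1lAN2qiQDoxKwA8NvMAHh4eACIiIgAyNb0AKC37gB4kuIAVGzSADdGvgAjI6UAGQqHADNERVVmd4iavN7//////u7d3My7uqmZiHd3dmZmZmZ3RERVVmZ3iJq83e/////+7u3dzMu7qpmIh3d3d3d3d3dERVVmZ3iImqvN7//////u7u3dzLu6qZiId3d3d3d3d1VVVmZ3iImaq83u//////7u7t3czLupmIiId3d3d3d4VVZmZ3iImZqrzN7u//////7u7d3My6qZiIiIiIiIiIhmZmd3iImZqqu83u7u/////+7u3dzLupmYiIiIiIiIiGZnd3iImZqqq7zN3u7v/////+7u3dy6qZmIiIiIiIiId3d3iImZmqqqu83d7u7//////u7t3MupmZmZmZiIiIh3d4iImZmqqqq7zN3e7v///////u7dy6qZmZmZmZmZiIiIiJmZmqqqqqu8zd3u7///////7u3MuqmZmZmZmZmZiIiZmZqqqqqqqrvM3e7v////////7ty6qqqqmZmZmZmZmZmZqqqqqqqqq7zN3u7////////+3MuqqqqqqZmZmZmZmaqqqqqqqqqqu8zd7u/////////ty6qqqqqqmZmZqqqqqqqqqqqqqpqrzN3u7////////+3Mu7u6qqqqmZmqqqqqqqqqqqqpmau8zd7u////////7tzLu7u6qqqZmbu7u7uqqqqqqpmZqrvM3e7////////+3czLu7uqqqmZu7u7u7u6qqqqmZmaq8zd7u////////7t3MzLu7qqqZnMy7u7u7qqqqmZmZqrvM3e7////////+7d3MzLu6qqmdzMzLu7uqqqmZmZmaq7zN3u/////////u3dzMy7uqqZ3dzMy7u6qqqZmZmZmqvM3e7v////////7u3dzMu7qpnt3dzMu7qqqZmZmZmaq7zN3u/////////+7u3czLuqqe7d3My7uqqpmZmZmZmqu8zd7v/////////+7d3Mu7qp7d3My7uqqpmZmIiJmZqrvM3e7////////+7t3cy7uqnd3My7uqqZmZiIiIiZmaq7zN3u////////7u3dzLu6qdzMy7uqqZmZiIiIiJmZqrvMzd7///////7u7d3My7qqzMu7uqqZmZiIiIiImZqqu8zN3u//////7u7d3czLuqrMu7uqqpmZiIiIiIiZmqu7zM3e7v////7u7t3dzMu7qru7uqqpmZiIiIiIiZmqq7vMzd3u////7u7t3dzMy7uqu7qqqpmZmIiIiIiJmaqru8zN3e7v//7u7d3d3MzLu7q6qqqpmZmIiIh4iImZqru8zM3d7u//7u3d3d3MzMu7uqqqqpmZmYiIh3eIiZqqu7zMzd3e7v7u3d3d3MzMy7u7qqqpmZmZiIiHeIiZmqq7vMzN3d3u7t3d3czMzMzLu7uZmZmZmZmIiIiIiJmqq7u8zMzd3d7u3dzMzMzMzMu7u5mZmZmZmIiIiIiImaqru7zMzN3d3d3czMzMzMzMu7u7mZmZmZmYiIiIiImZqqu7vMzMzN3d3czMu7u7u7u7u7uJmZmZmZiIiIiImZqqu7u8zMzMzN3czLu7u7u7u7u7u4iIiJmZiIiIiJmZmqq7u7zMzMzMzMzLu7u7u7u7u7u7iIiIiIiIiImZmZmqq7u7vMzMzMzMzLu6qqqqqru7u7uIiIiIiIiZmZmZmqqru7u7zMzMzMzLu6qqqqqqqru7u4iIiIiIiZmZmZmqqru7u7u7vMy7u7u6qpmZmaqqqru7eIiIiIiJmZmZmqqqu7u7u7u7u7u7u6qpmZmZmaqqq7t3iIiIiJmZmZqqqqu7u7u7u7u7u7u7qpmYiIiZmaqru3eIiIiImZmZqqqqu7u7u7u7u7u7u7qqmZiIiIiZmqq7d4iIiImZmZmqqqu7u7u7u7u7u7u7uqmZiId4iImZqqt3iIiIiZmZmqqqu7u7u7u7u7u7u7uqqZmId3eIiJmaqneIiIiZmZmqqqu7u7u7u7u7u7u7uqqpmYh3d3iImZmqeIiIiZmZmqqqu7u7u7u7u7u7u7uqqqmZiHd3eIiJmZqIiIiZmZmqqqq7u7u7u7u7u7u7uqqqqZmIh3d4iIiZmYiIiZmZmqqqq7u7u7u7u7u7u7uqqqqpmYiId4iIiImZiIiZmZmqqqq7u7u7u7u7u7u7uqqqqqmZiIiIiIiIiImIiZmZqqqqu7u7u7u7u7u7u7u6qqqqqZmIiIiIiIiIiIiZmZqqqqu7u7u7u7u7u7u7u6qqqqqpmYiIiIiIiIiImZmaqqqru7u7u7u7u7u7u7u6qqqqqqmZmIiIiIiIiIiZmaqqq7u7u7u7u7u7u7u7u6qqqqqqqZmYiIiId3d3d5maqqq7u7u7u7u7u7u7u7u7qqqqqqqpmZiIiId3d3d3mqqqu7u7u8zMzMu7u7u7u7uqqqqqqqmZmIiId3d3d3eqqru7u7zMzMzMzLu7u7u7u6qqqqqqqZmYiIh3d3d3Zqqru7u8zMzMzMzMy7u7u7u7uqqqqqqpmYiIh3d3dmZmq7u7zMzMzMzMzMzMu7u7u7u7qqqqqqmZiIiHd3dmZma7u7zMzMzMzMzMzMzMu7u7u7u7qqqqmZmYiId3dmZmZbu8zMzM3d3d3czMzMzMy7u7u7u7qqqqmZmIh3d2ZmVVvMzMzd3d3d3d3czMzMzMzLu7u7u7qqqpmZiId3ZmVVXMzM3d3d3d3d3d3MzMzMzMzMy7u7u7uqqpmYh3dmZVVMzN3d3d3d3d3d3d3czMzMzMzMzMu7u7qqqZmId2ZlVE"/>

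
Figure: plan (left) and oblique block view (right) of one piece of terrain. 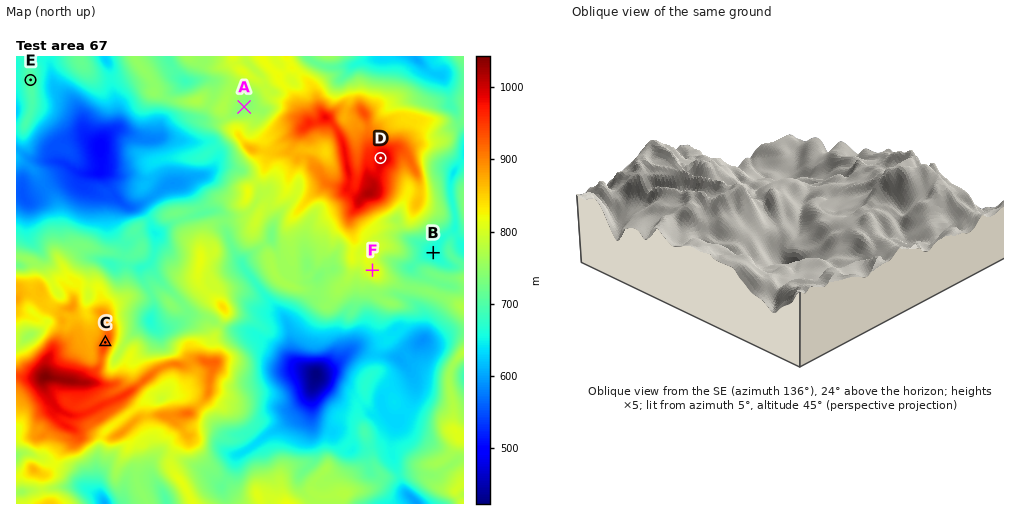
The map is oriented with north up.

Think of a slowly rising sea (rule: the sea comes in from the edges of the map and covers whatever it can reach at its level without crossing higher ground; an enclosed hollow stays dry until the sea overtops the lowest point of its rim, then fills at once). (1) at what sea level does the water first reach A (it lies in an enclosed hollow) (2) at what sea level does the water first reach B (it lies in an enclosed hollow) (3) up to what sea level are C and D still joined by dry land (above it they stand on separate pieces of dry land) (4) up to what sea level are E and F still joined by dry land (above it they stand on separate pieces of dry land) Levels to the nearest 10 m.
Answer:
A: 760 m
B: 670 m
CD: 740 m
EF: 660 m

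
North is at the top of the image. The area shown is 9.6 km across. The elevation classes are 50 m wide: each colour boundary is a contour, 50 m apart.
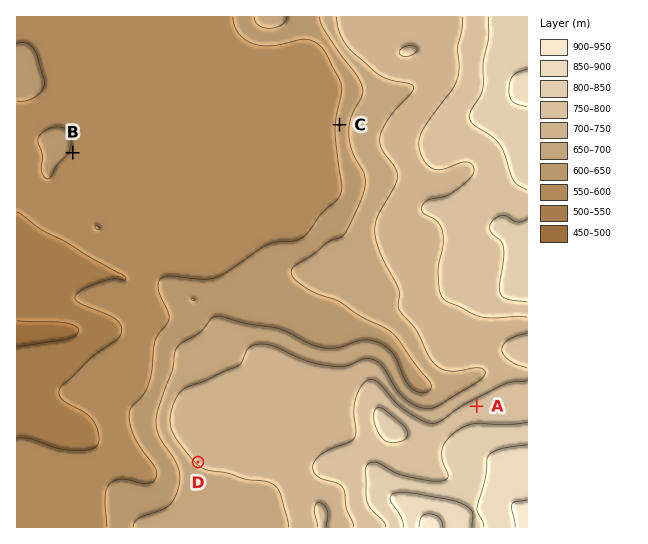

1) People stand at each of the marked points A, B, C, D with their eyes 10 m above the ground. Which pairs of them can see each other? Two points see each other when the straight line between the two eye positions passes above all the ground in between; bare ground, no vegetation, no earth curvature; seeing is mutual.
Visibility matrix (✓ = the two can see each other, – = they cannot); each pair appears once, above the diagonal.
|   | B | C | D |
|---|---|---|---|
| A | ✓ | – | – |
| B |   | ✓ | – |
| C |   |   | – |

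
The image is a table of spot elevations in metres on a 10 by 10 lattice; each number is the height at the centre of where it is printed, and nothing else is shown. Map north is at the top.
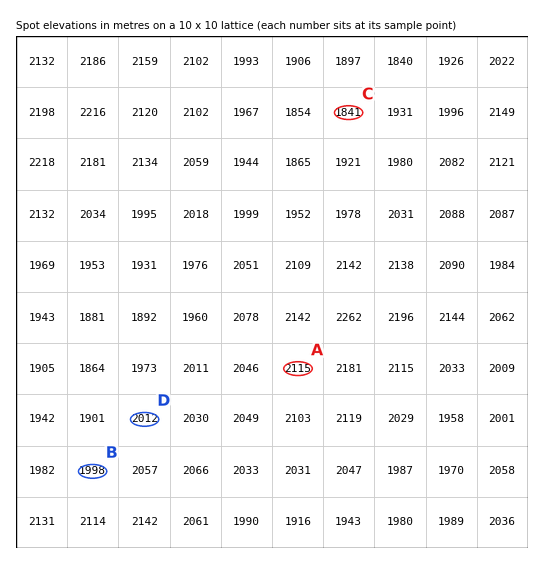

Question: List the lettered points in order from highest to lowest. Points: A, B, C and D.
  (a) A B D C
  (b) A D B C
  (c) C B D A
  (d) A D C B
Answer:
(b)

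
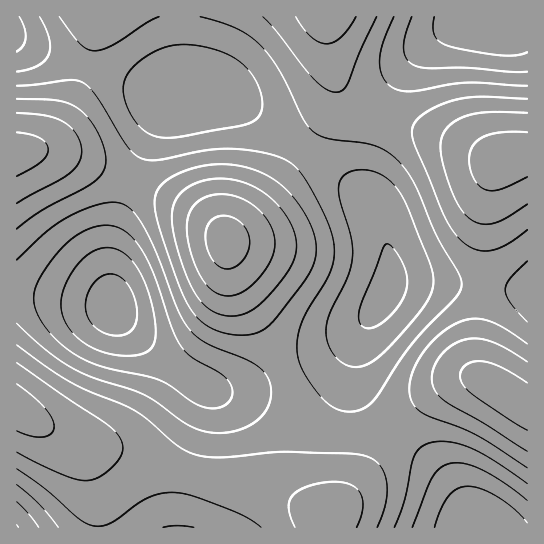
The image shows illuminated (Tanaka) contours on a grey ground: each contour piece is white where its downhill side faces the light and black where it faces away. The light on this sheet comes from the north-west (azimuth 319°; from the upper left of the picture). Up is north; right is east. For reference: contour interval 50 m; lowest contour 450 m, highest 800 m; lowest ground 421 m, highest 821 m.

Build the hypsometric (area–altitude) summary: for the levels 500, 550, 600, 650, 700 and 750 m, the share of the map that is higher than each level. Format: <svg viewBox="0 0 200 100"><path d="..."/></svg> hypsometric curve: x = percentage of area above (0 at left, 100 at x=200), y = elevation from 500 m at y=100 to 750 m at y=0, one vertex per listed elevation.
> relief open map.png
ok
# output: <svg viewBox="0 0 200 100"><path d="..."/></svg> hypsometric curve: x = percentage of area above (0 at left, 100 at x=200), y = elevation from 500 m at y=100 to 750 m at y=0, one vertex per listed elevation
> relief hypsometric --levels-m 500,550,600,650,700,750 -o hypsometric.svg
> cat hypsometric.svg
<svg viewBox="0 0 200 100"><path d="M187 100l-29-20-40-20-49-20-35-20-23-20"/></svg>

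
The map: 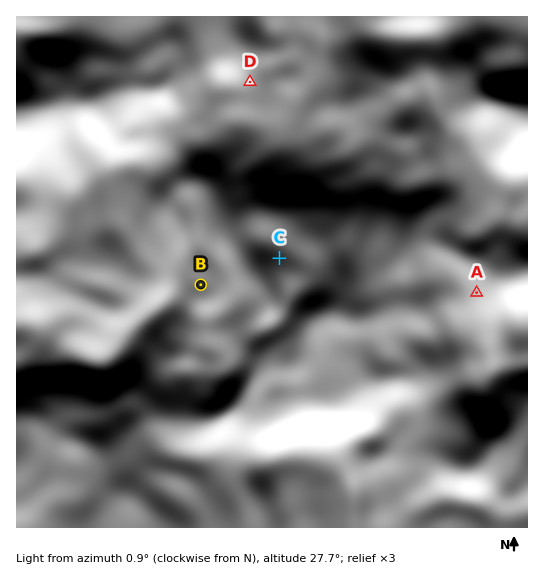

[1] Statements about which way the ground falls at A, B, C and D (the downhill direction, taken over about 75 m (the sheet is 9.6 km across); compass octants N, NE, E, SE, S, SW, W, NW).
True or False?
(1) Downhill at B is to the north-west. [False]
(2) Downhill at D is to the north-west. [True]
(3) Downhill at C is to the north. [False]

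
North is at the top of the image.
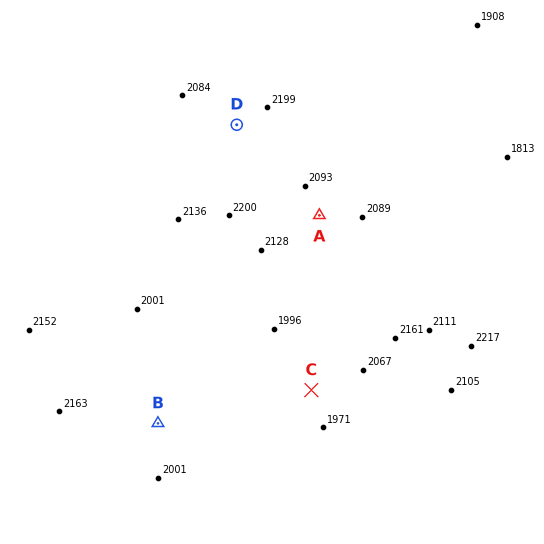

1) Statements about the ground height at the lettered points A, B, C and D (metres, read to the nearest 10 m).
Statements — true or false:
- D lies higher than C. true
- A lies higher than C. true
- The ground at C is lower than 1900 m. false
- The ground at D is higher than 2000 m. true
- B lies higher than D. false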